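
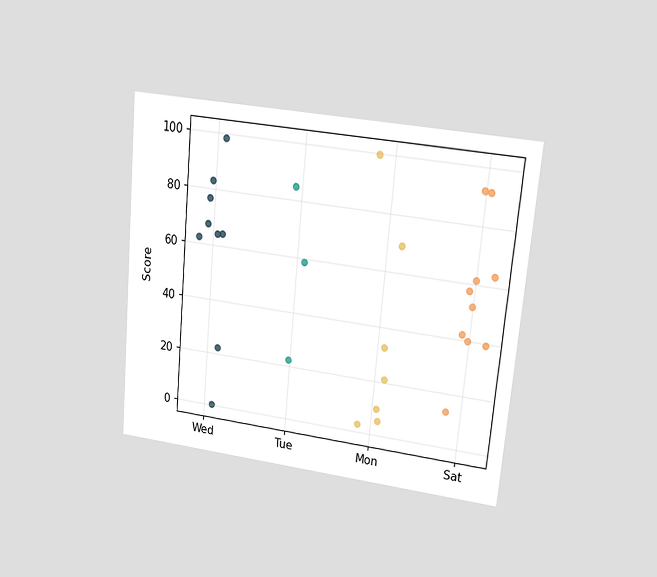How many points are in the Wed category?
9

The chart is tilted about 5° clockwise and viewed at a slight angle. Counting the markers in the Wed column gives 9.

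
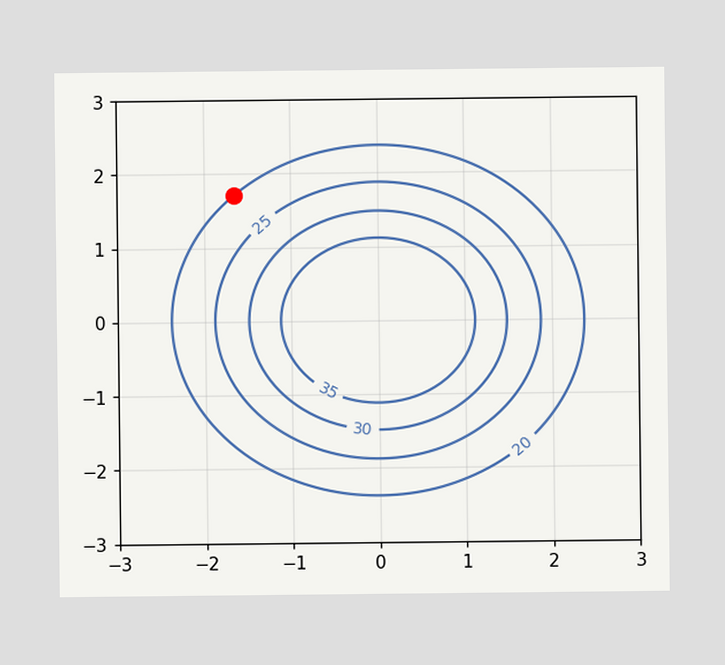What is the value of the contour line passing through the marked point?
20

The marked point sits on the contour labelled 20.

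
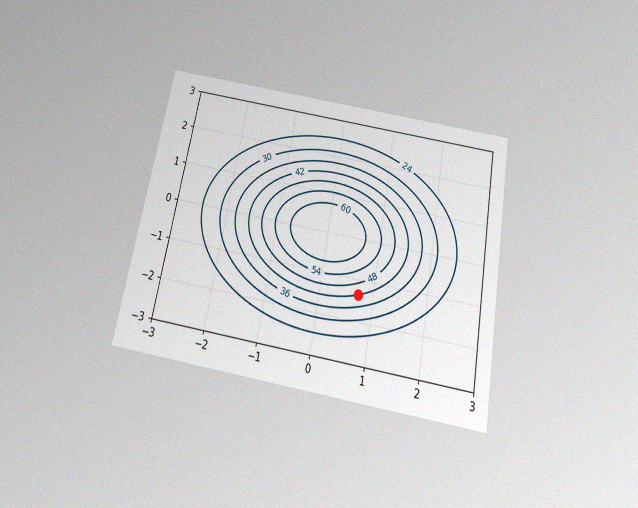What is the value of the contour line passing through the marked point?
42

The chart is tilted about 10° clockwise and viewed slightly from below, with some photo noise. The marked point sits on the contour labelled 42.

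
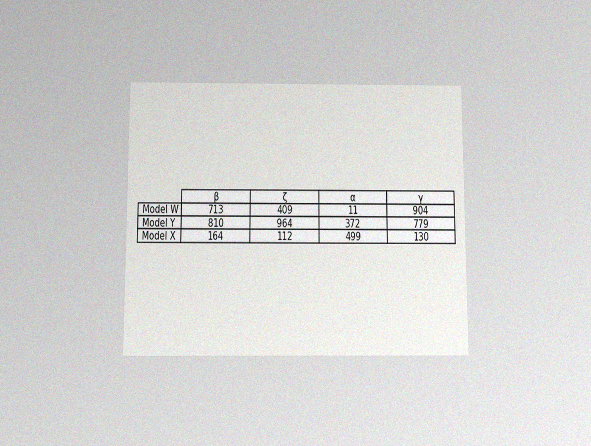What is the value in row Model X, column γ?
The chart is viewed slightly from below, with some photo noise. The (Model X, γ) cell reads 130.

130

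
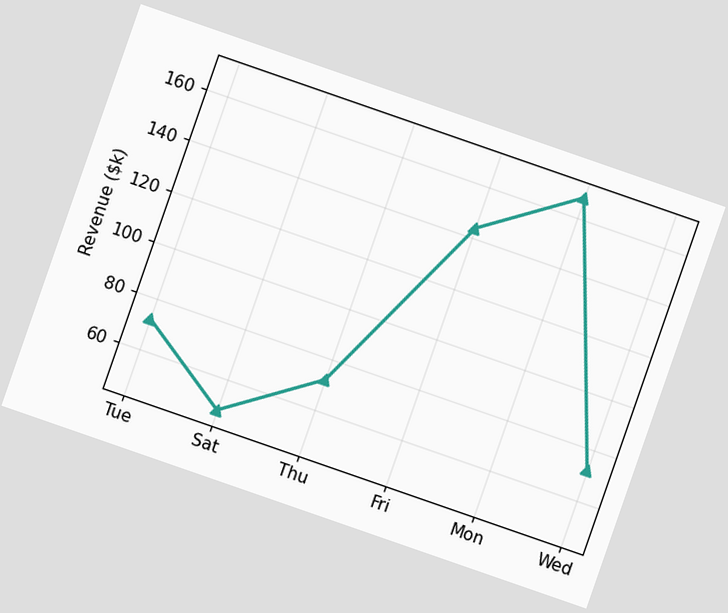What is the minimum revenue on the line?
The chart is tilted about 19° clockwise. The lowest point is at Sat, and reading across to the y-axis gives $48k.

$48k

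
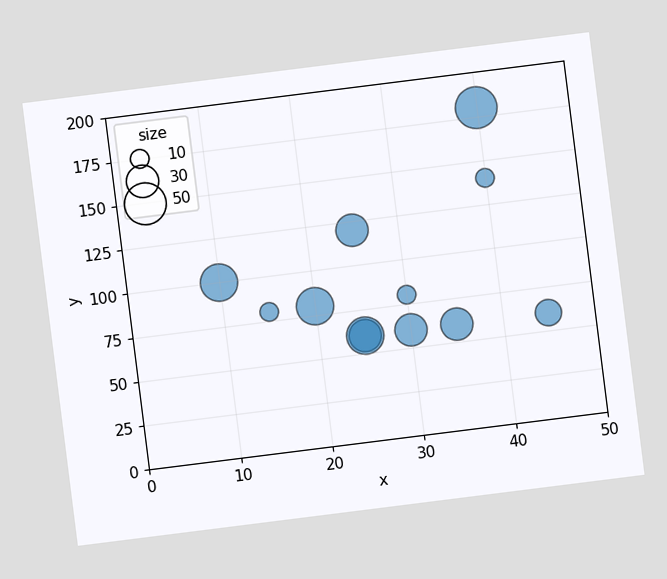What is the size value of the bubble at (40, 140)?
10

The chart is tilted about 7° counter-clockwise. Matching the bubble at (40, 140) against the size legend gives 10.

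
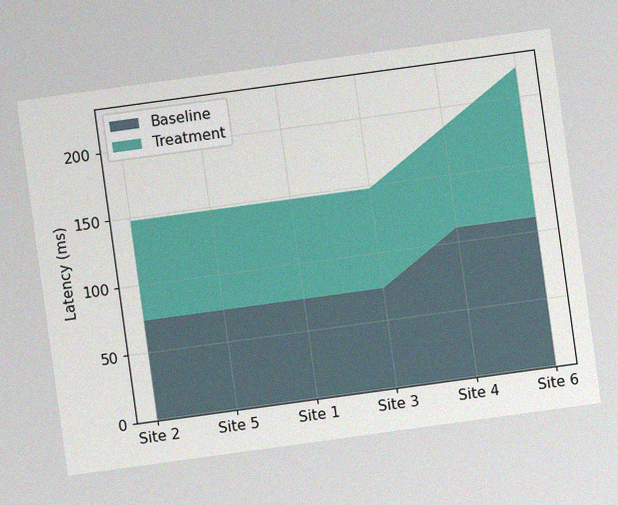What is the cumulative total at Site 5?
148ms

The chart is tilted about 8° counter-clockwise, with some photo noise. The stacked total at Site 5 reaches 148ms.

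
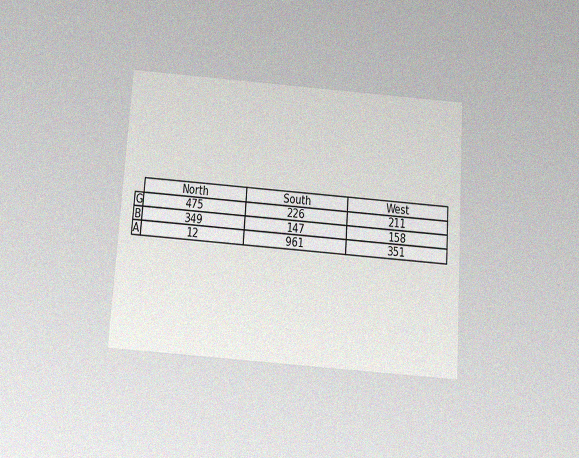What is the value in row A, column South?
961

The chart is tilted about 4° clockwise and viewed slightly from below, with some photo noise. The (A, South) cell reads 961.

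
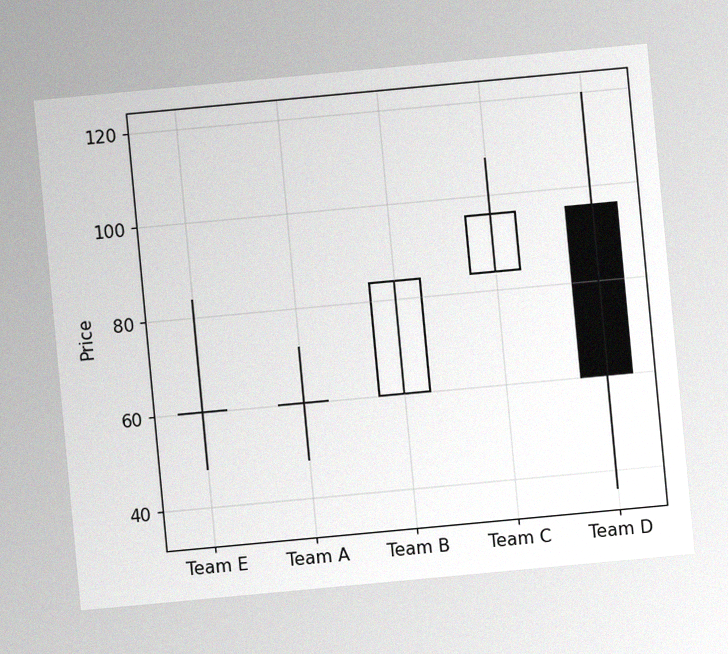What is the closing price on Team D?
60

The chart is tilted about 5° counter-clockwise, with some photo noise. The Team D candle closes at 60.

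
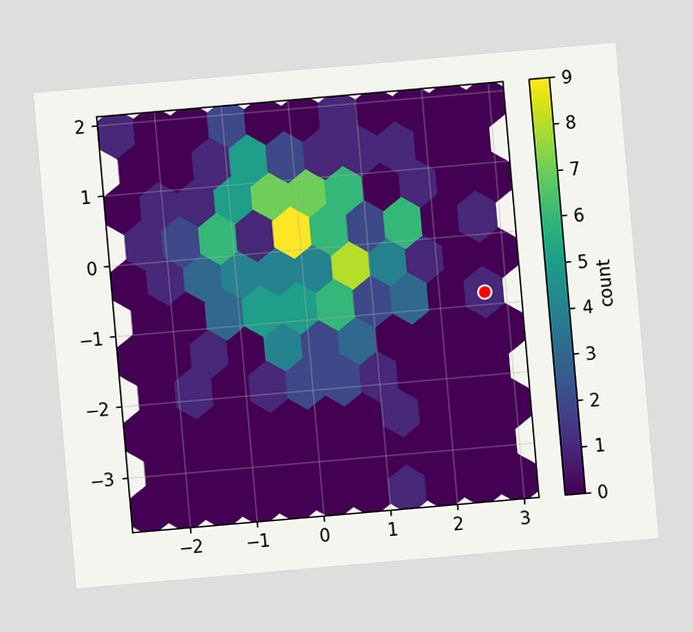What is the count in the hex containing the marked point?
1

The chart is tilted about 5° counter-clockwise. The marked hex reads 1 on the colorbar.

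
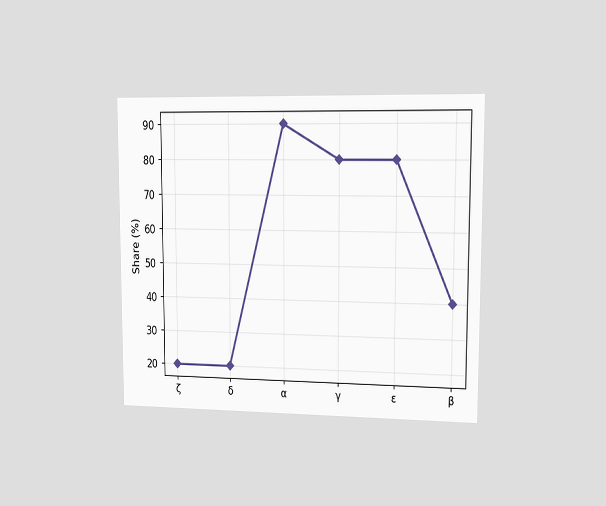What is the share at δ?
The chart is viewed slightly from the right. At δ, the line is at 20%.

20%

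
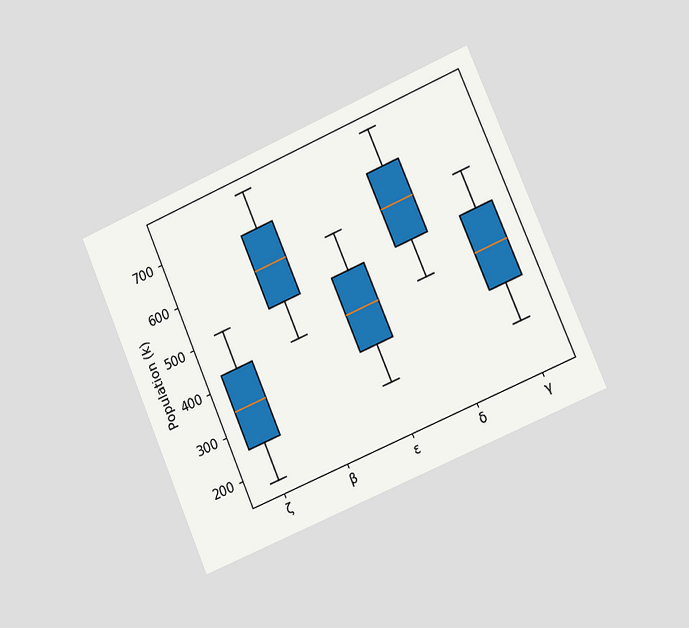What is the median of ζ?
340k

The chart is tilted about 23° counter-clockwise and viewed slightly from the right. The median line in the ζ box sits at 340k.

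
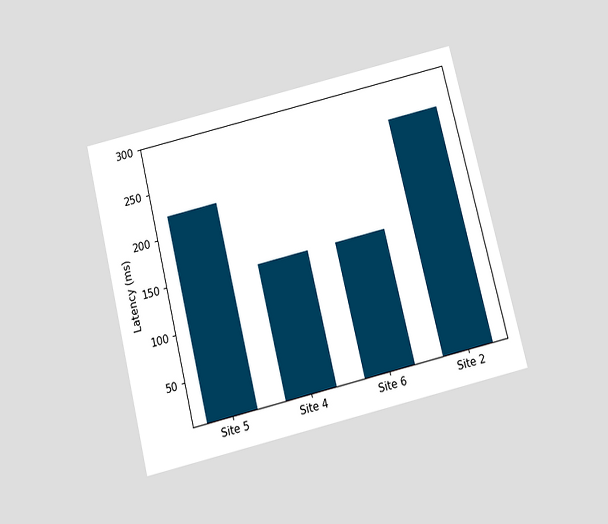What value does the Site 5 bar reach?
The chart is tilted about 14° counter-clockwise and viewed slightly from below. Reading along the chart's y-axis, the Site 5 bar reaches 222ms.

222ms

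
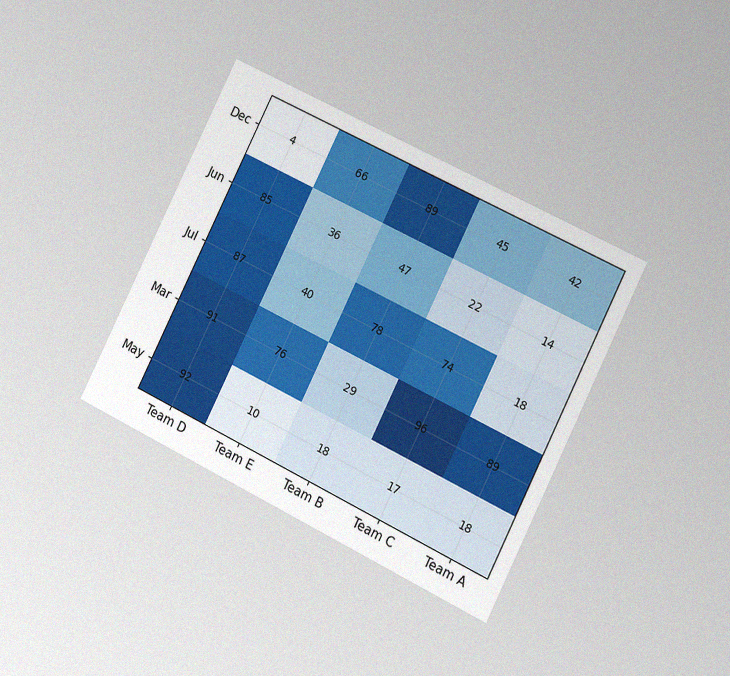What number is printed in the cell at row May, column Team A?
The chart is tilted about 26° clockwise and viewed at a slight angle, with some photo noise. The (May, Team A) cell reads 18.

18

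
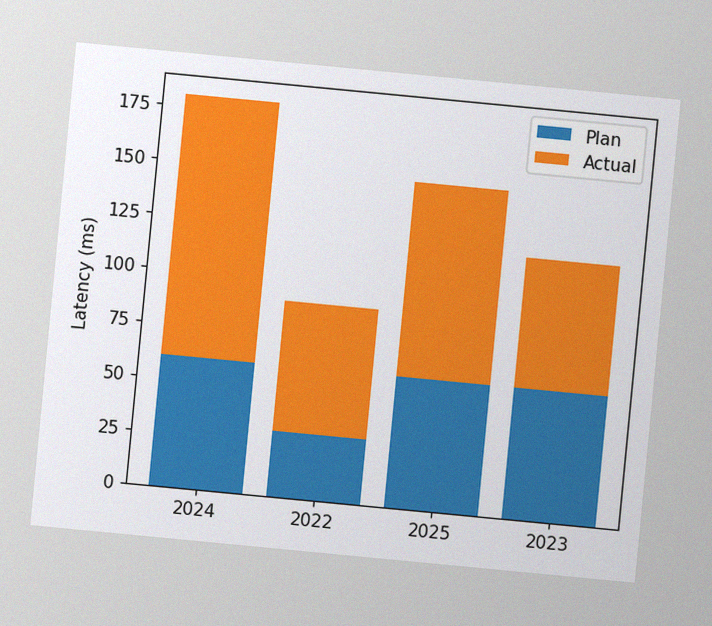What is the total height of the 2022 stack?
The chart is tilted about 5° clockwise, with some photo noise. The 2022 stack's top reaches 90ms on the y-axis.

90ms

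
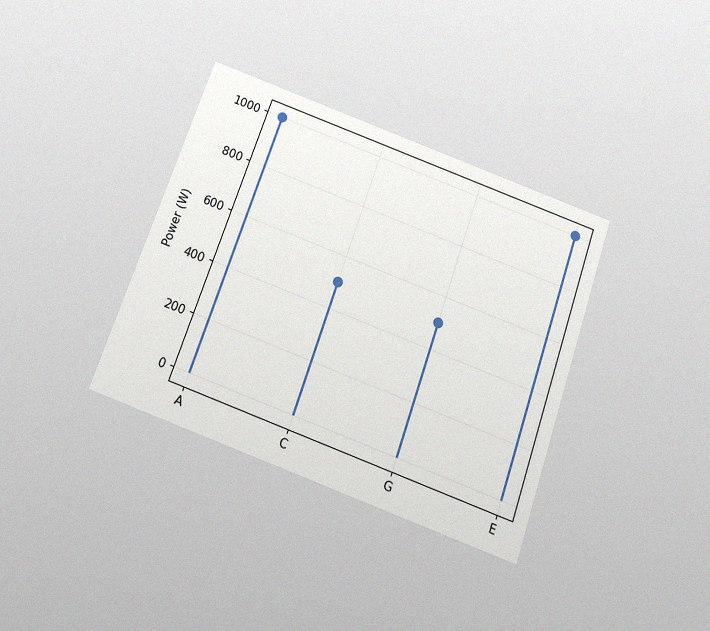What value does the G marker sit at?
The chart is tilted about 19° clockwise and viewed slightly from below, with some photo noise. The G marker sits at 500W.

500W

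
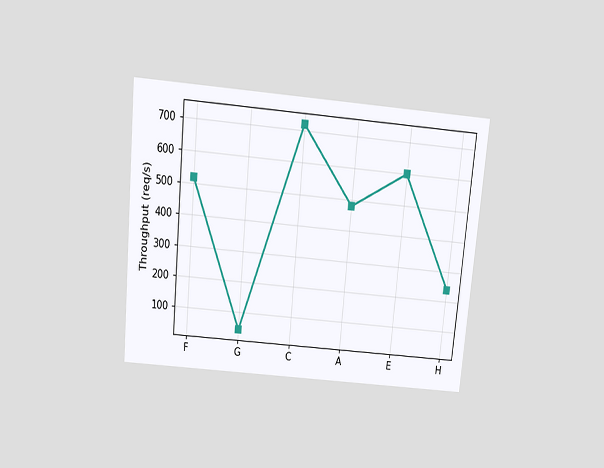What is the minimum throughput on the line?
The chart is tilted about 5° clockwise and viewed slightly from above. The lowest point is at G, and reading across to the y-axis gives 40req/s.

40req/s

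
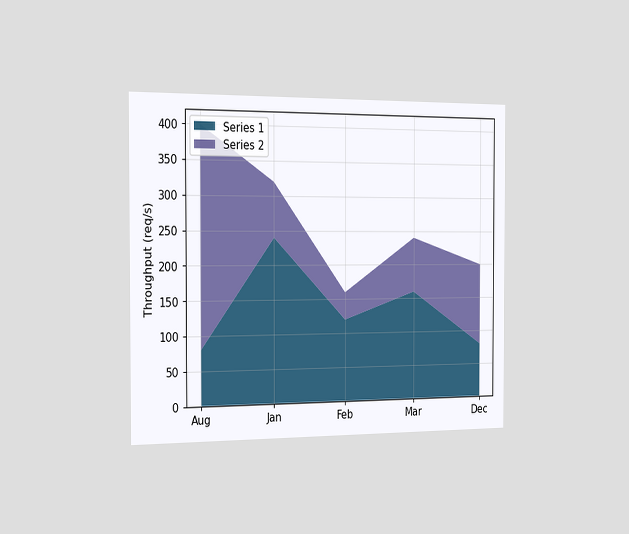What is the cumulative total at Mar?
The chart is viewed slightly from the left. The stacked total at Mar reaches 240req/s.

240req/s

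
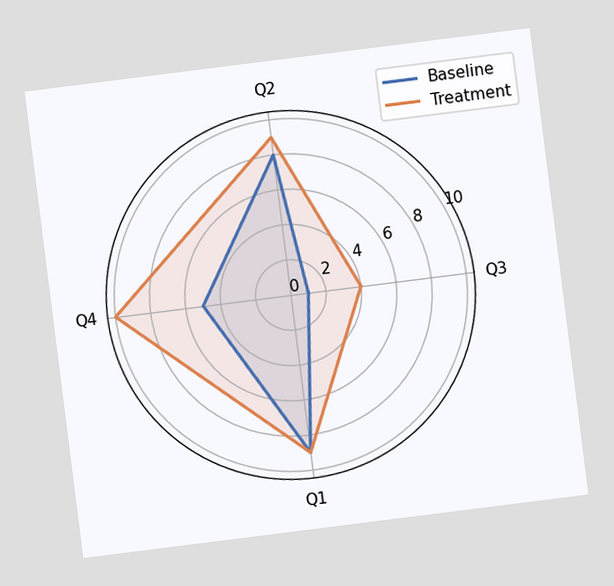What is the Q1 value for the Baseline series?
9

The chart is tilted about 7° counter-clockwise. On the Q1 axis, Baseline reaches 9.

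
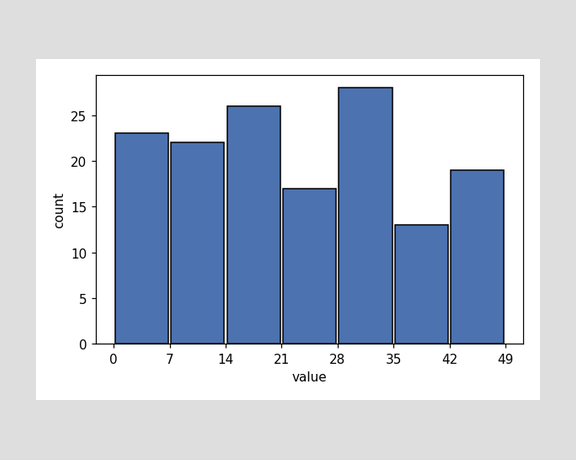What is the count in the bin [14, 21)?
26

The [14, 21) bin has height 26.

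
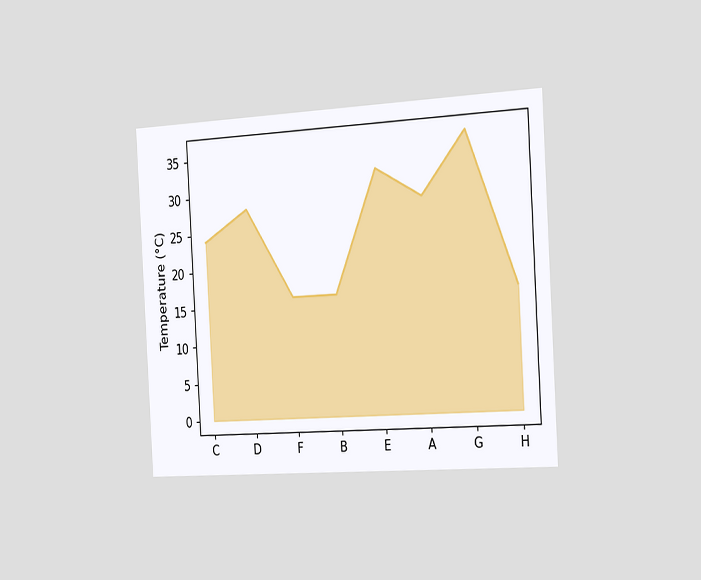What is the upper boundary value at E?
The chart is tilted about 3° counter-clockwise and viewed slightly from the right. At E the upper boundary is at 32°C.

32°C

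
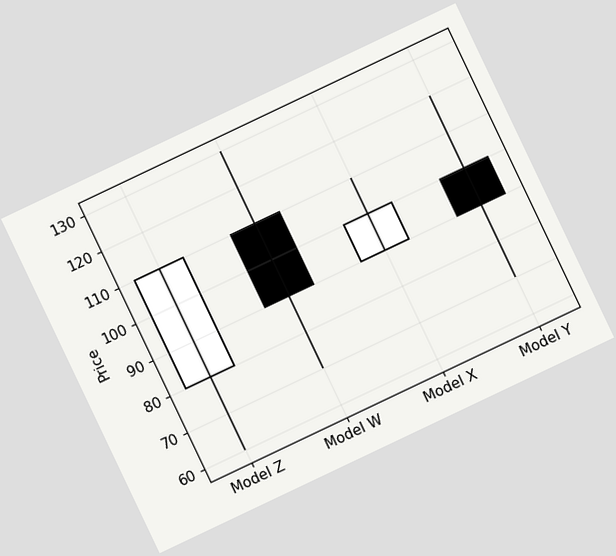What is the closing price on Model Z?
The chart is tilted about 25° counter-clockwise. The Model Z candle closes at 110.

110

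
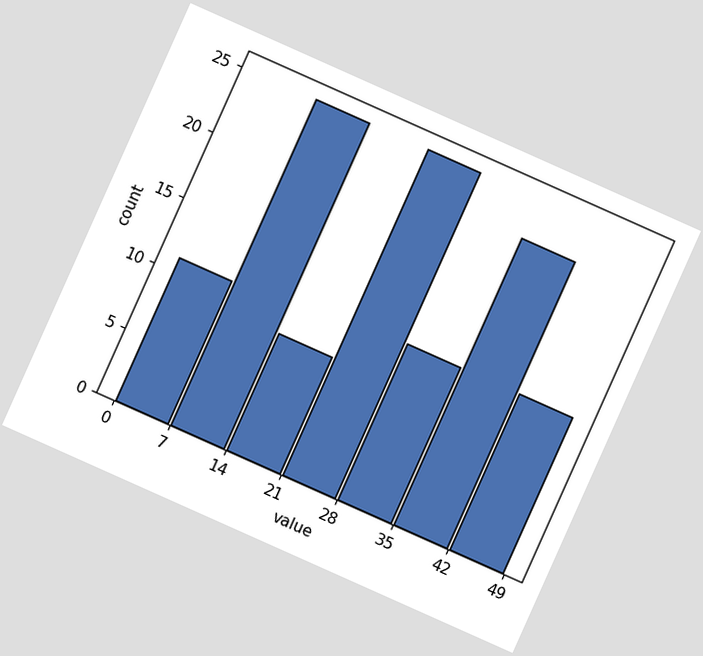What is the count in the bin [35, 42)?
22

The chart is tilted about 24° clockwise. The [35, 42) bin has height 22.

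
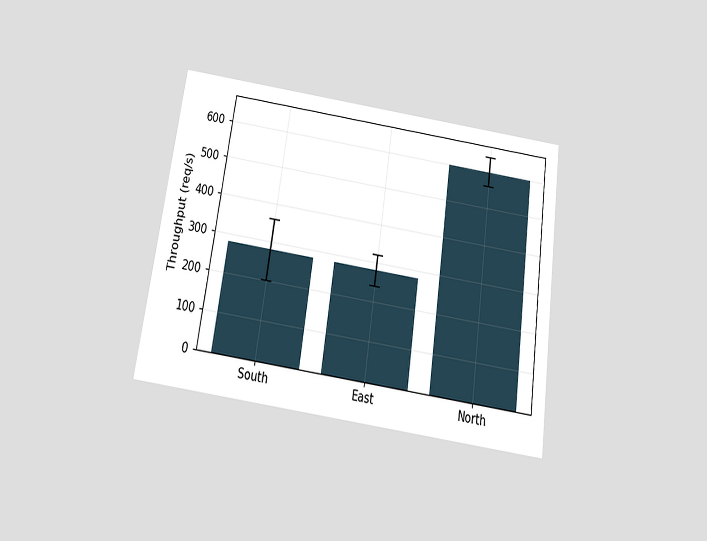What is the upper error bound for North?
The chart is tilted about 8° clockwise and viewed slightly from below. The North bar's upper whisker reaches 640req/s.

640req/s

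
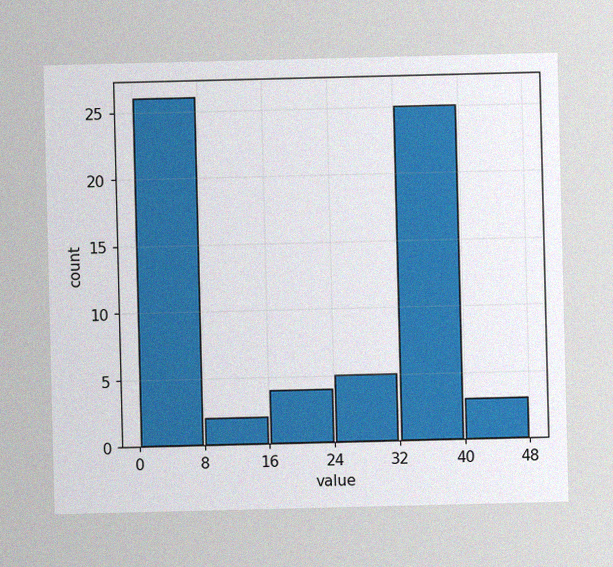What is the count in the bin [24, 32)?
5

The image has some photo noise and uneven lighting. The [24, 32) bin has height 5.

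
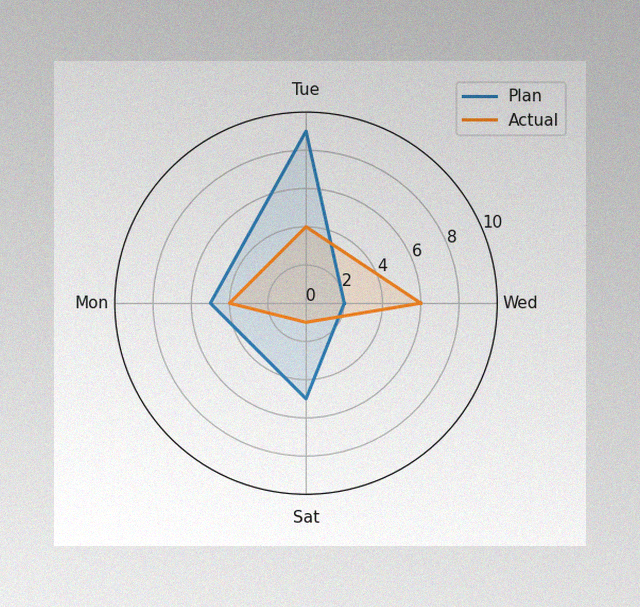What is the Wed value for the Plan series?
The image has some photo noise and uneven lighting. On the Wed axis, Plan reaches 2.

2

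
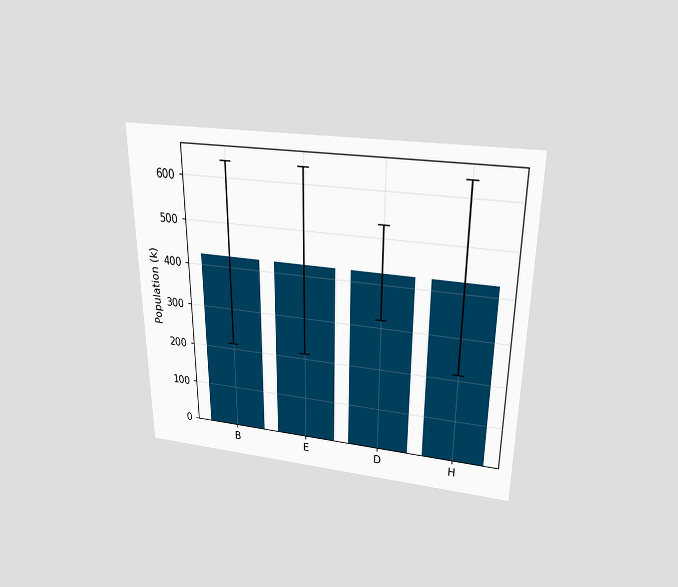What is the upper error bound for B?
636k

The chart is viewed slightly from above. The B bar's upper whisker reaches 636k.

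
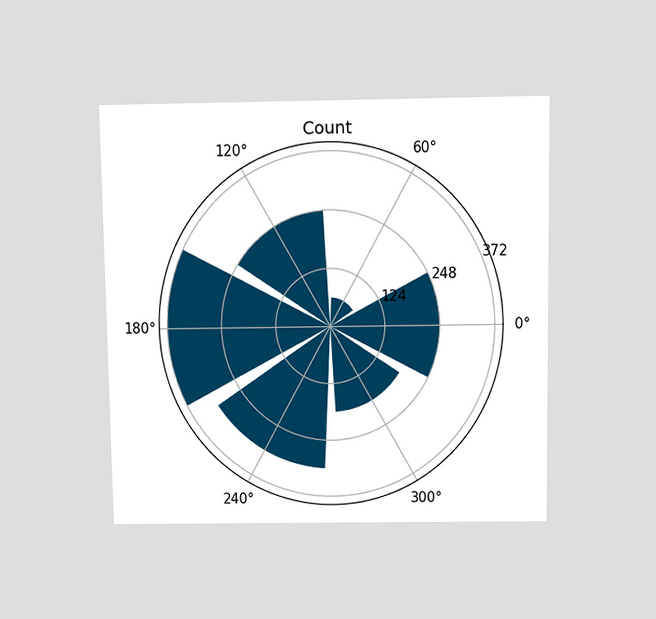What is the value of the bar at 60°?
The chart is viewed at a slight angle. The bar at 60° reaches 62 on the radial axis.

62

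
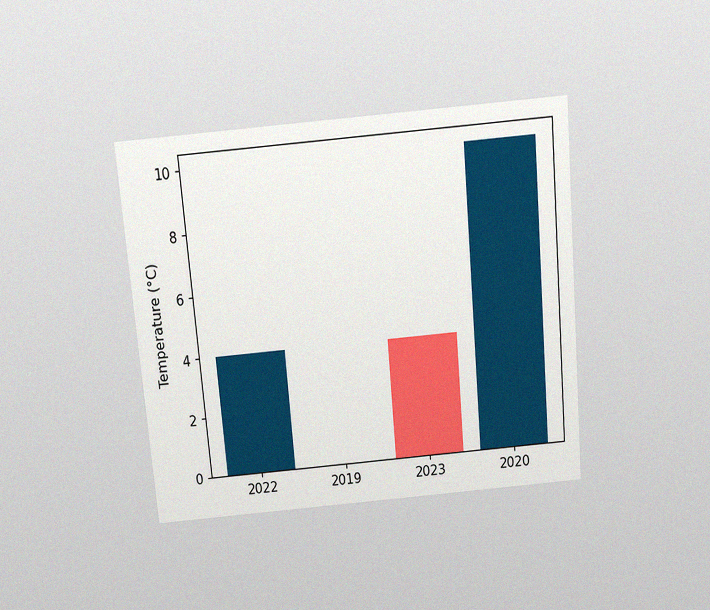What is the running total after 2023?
0°C

The chart is tilted about 5° counter-clockwise and viewed slightly from above, with some photo noise. After 2023 the running total reaches 0°C.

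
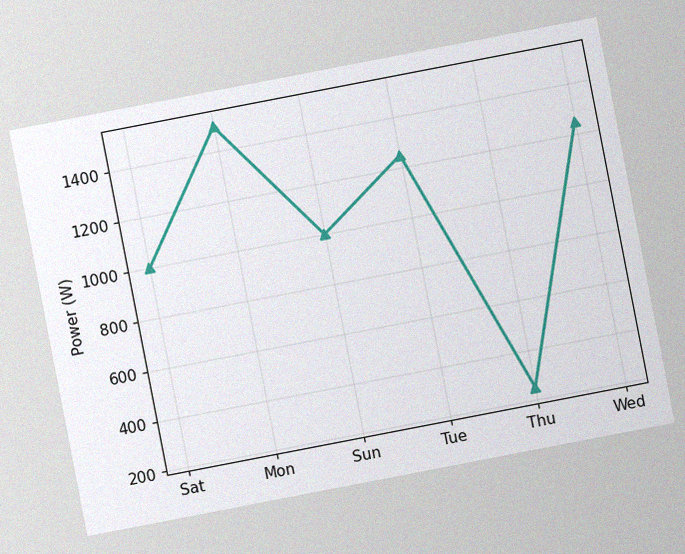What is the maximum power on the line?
The chart is tilted about 11° counter-clockwise, with some photo noise. The highest point is at Mon, and reading across to the y-axis gives 1500W.

1500W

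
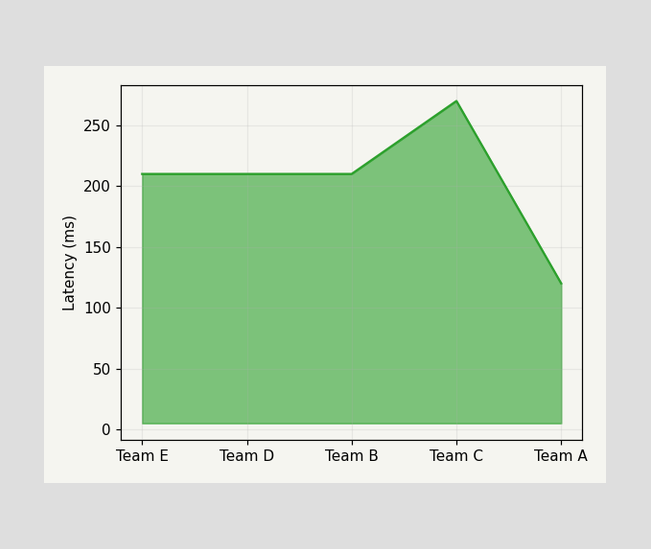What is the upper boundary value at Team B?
210ms

At Team B the upper boundary is at 210ms.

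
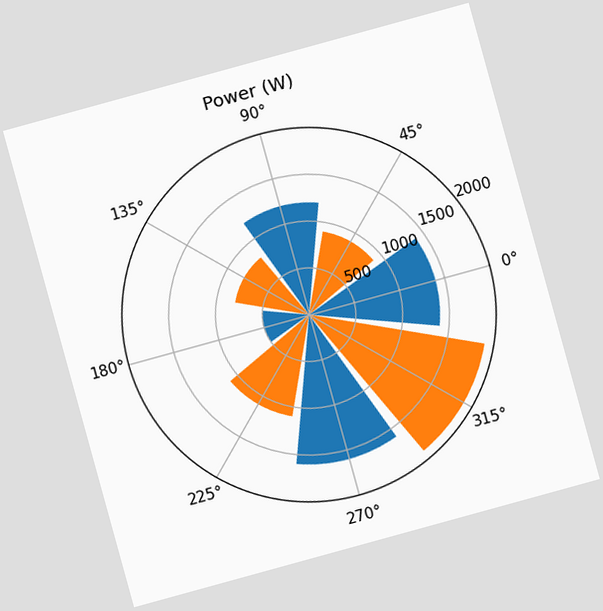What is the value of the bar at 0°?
The chart is tilted about 15° counter-clockwise. The bar at 0° reaches 1400W on the radial axis.

1400W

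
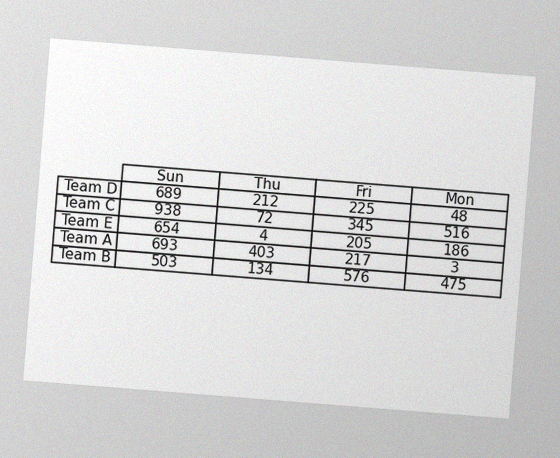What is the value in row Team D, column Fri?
225

The chart is tilted about 5° clockwise, with some photo noise. The (Team D, Fri) cell reads 225.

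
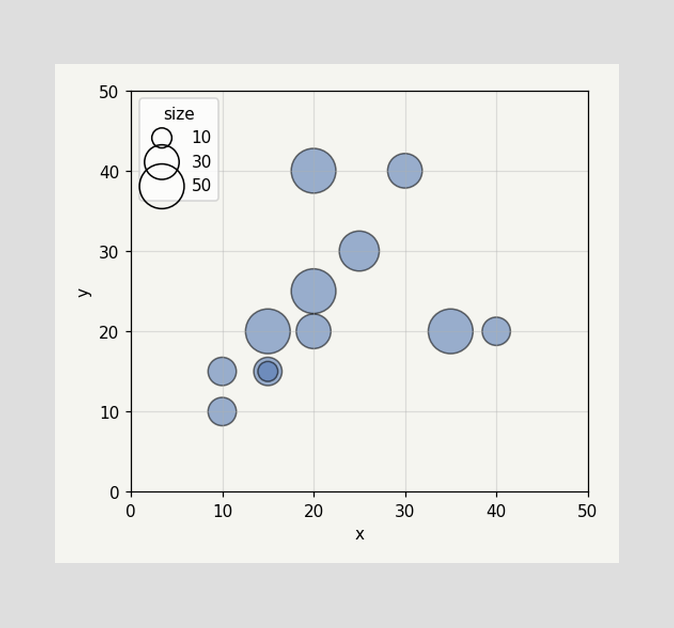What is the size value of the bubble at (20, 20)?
30

Matching the bubble at (20, 20) against the size legend gives 30.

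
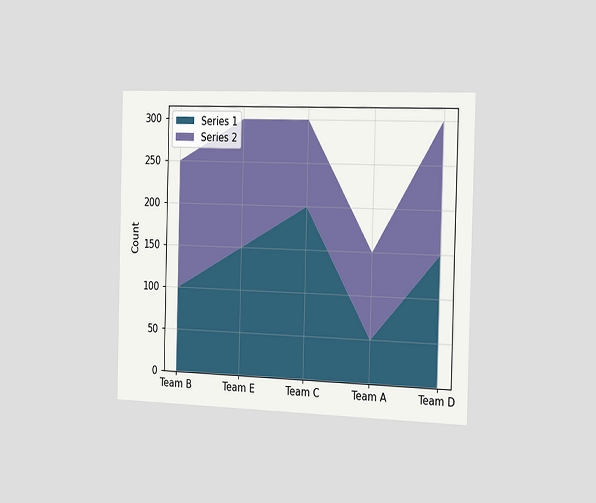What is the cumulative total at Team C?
300

The chart is viewed slightly from the right. The stacked total at Team C reaches 300.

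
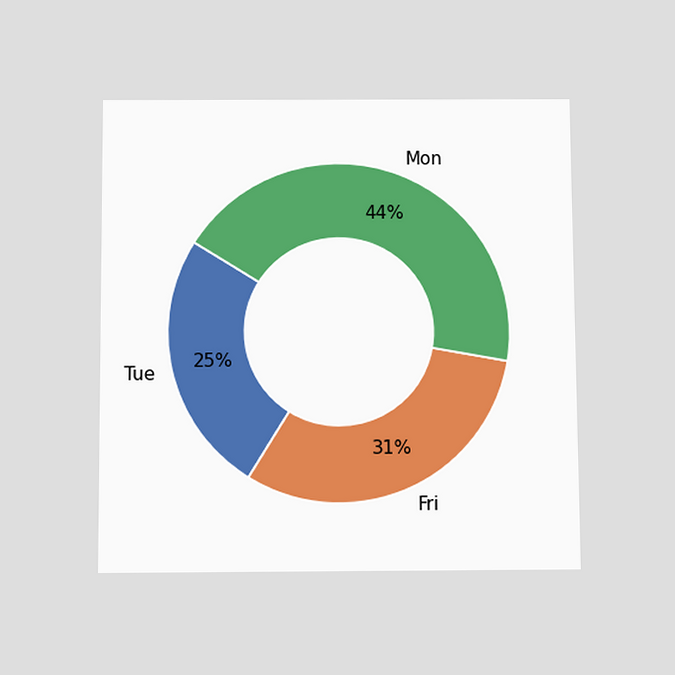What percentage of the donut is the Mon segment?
The chart is viewed slightly from below. The Mon segment takes up 44% of the ring.

44%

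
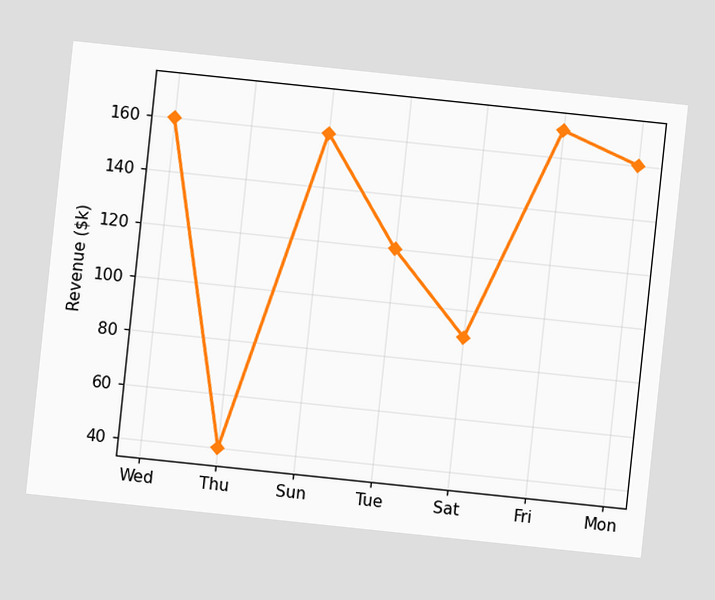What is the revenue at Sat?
$90k

The chart is tilted about 6° clockwise. At Sat, the line is at $90k.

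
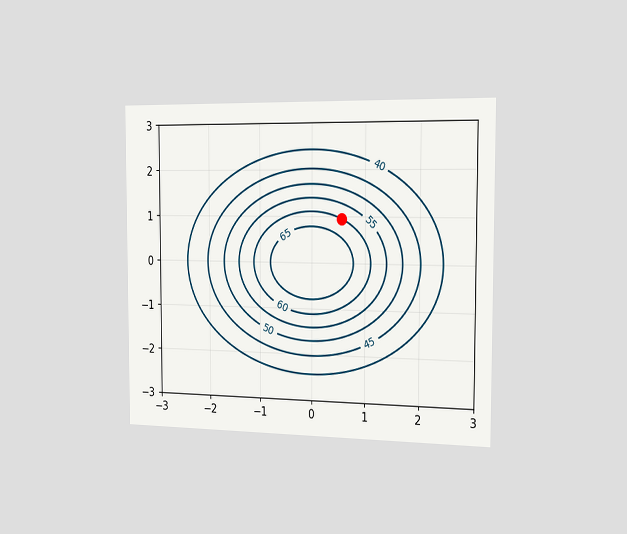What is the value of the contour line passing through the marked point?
The chart is viewed slightly from the right. The marked point sits on the contour labelled 60.

60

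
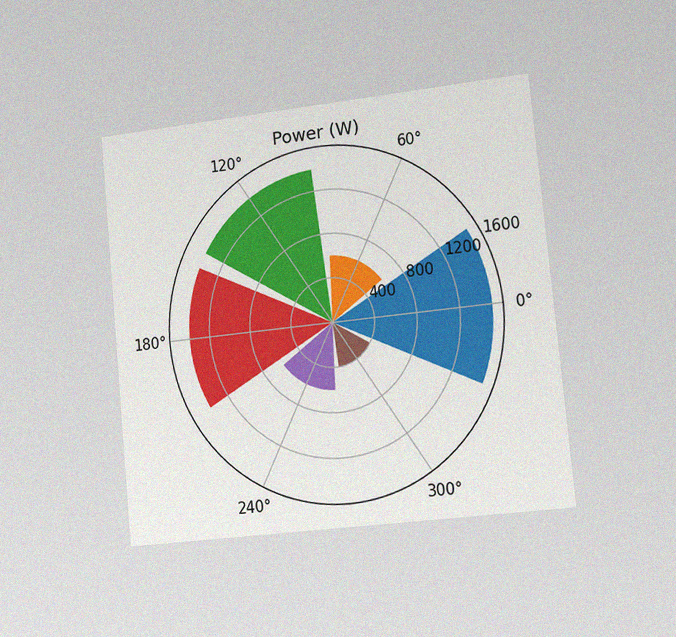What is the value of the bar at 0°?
The chart is tilted about 6° counter-clockwise and viewed slightly from the right, with some photo noise. The bar at 0° reaches 1500W on the radial axis.

1500W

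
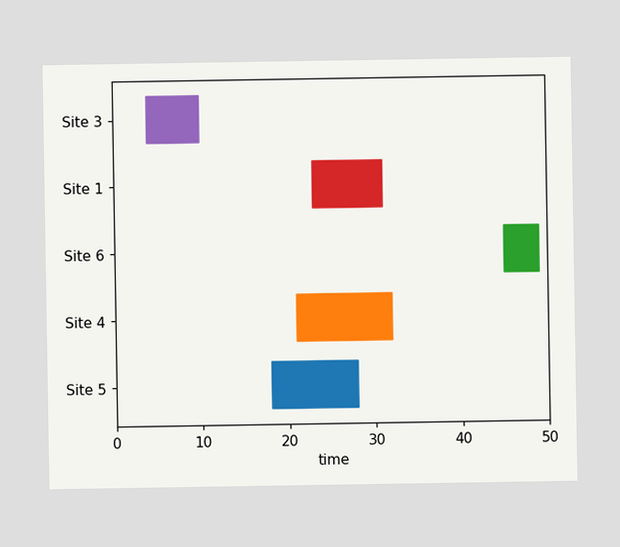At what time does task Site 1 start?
23

The Site 1 bar begins at t=23.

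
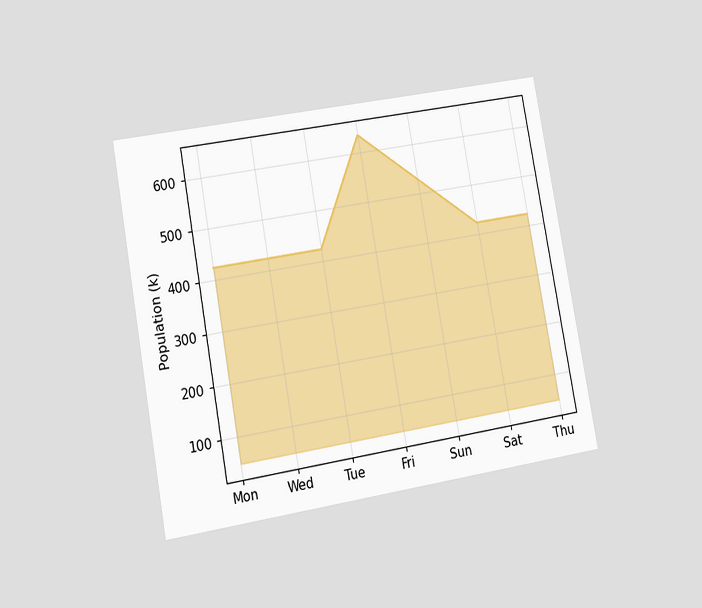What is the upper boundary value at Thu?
The chart is tilted about 10° counter-clockwise and viewed at a slight angle. At Thu the upper boundary is at 424k.

424k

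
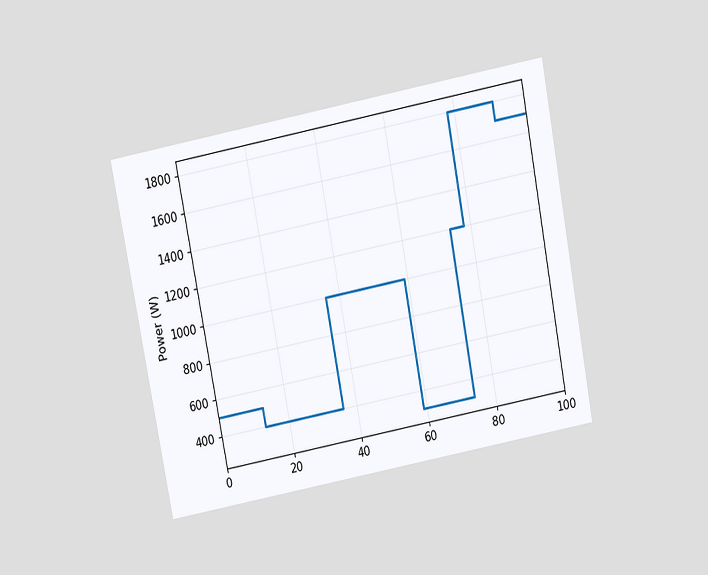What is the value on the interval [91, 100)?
1700W

The chart is tilted about 11° counter-clockwise and viewed slightly from above. On [91, 100) the step sits at 1700W.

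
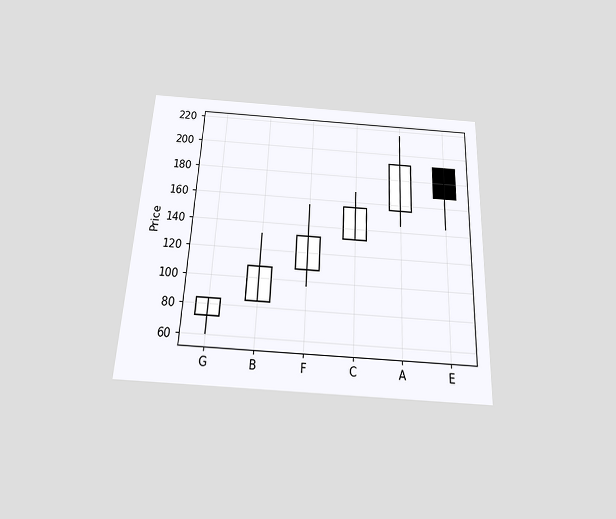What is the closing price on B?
108

The chart is tilted about 3° clockwise and viewed slightly from below. The B candle closes at 108.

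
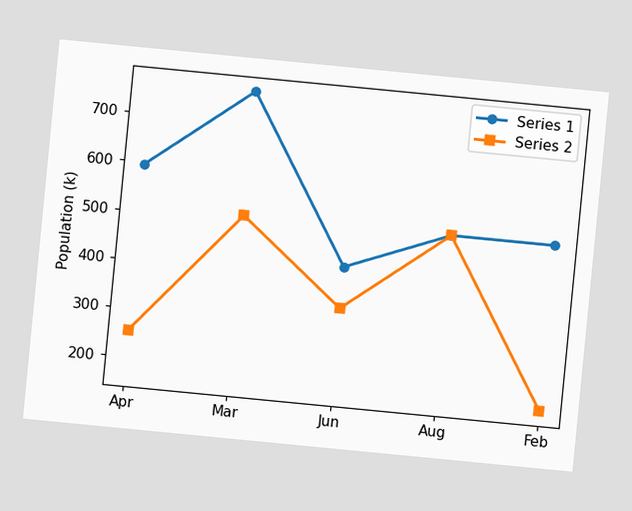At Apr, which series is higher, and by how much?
The chart is tilted about 6° clockwise. At Apr, Series 1 sits above the other line by 340k.

Series 1, by 340k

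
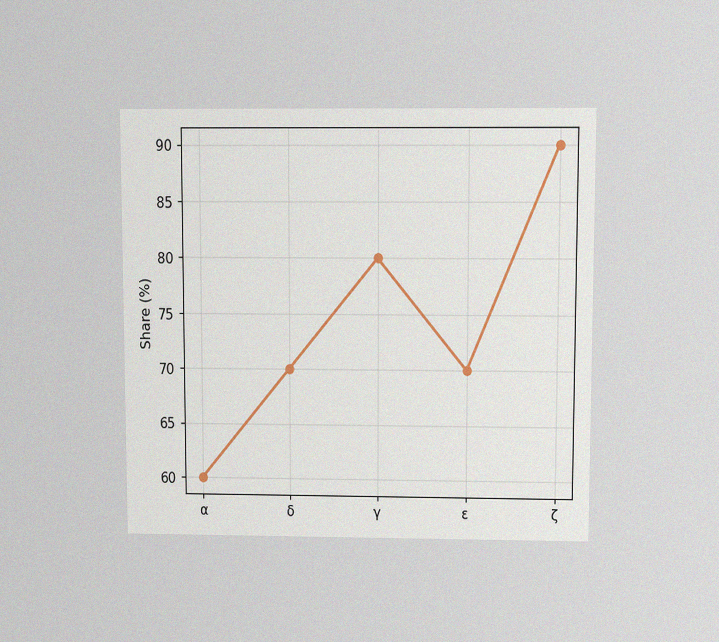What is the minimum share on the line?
60%

The chart is viewed slightly from above, with some photo noise. The lowest point is at α, and reading across to the y-axis gives 60%.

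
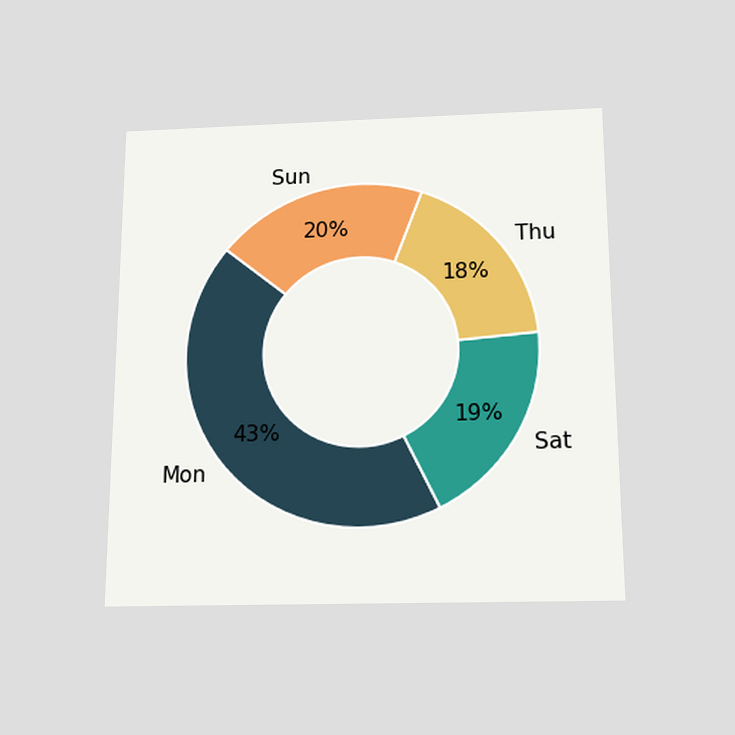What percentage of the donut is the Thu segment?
The chart is viewed slightly from below. The Thu segment takes up 18% of the ring.

18%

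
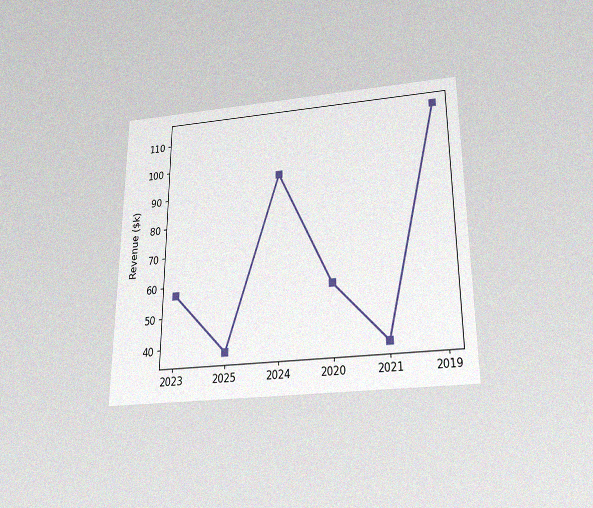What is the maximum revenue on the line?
The chart is viewed slightly from below, with some photo noise. The highest point is at 2019, and reading across to the y-axis gives $114k.

$114k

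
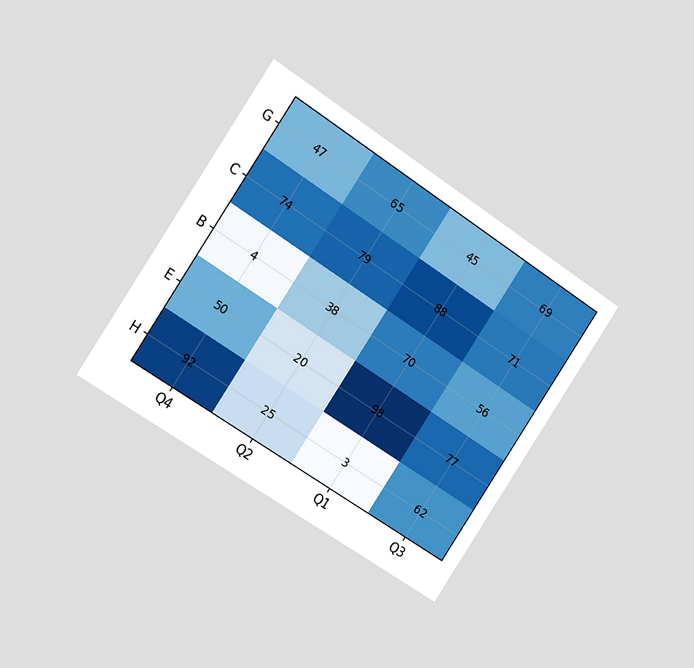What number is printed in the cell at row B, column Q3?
56

The chart is tilted about 34° clockwise and viewed slightly from the left. The (B, Q3) cell reads 56.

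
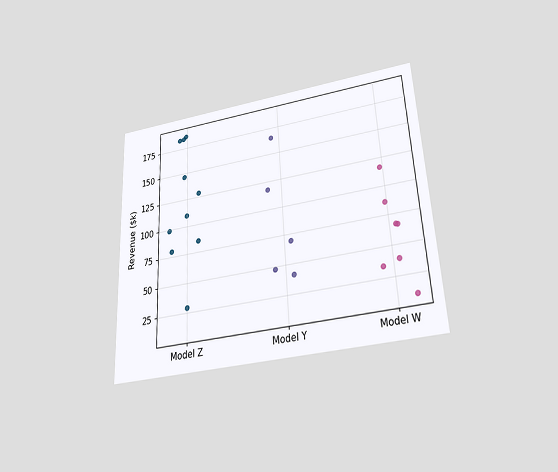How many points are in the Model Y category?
5

The chart is tilted about 3° counter-clockwise and viewed slightly from below. Counting the markers in the Model Y column gives 5.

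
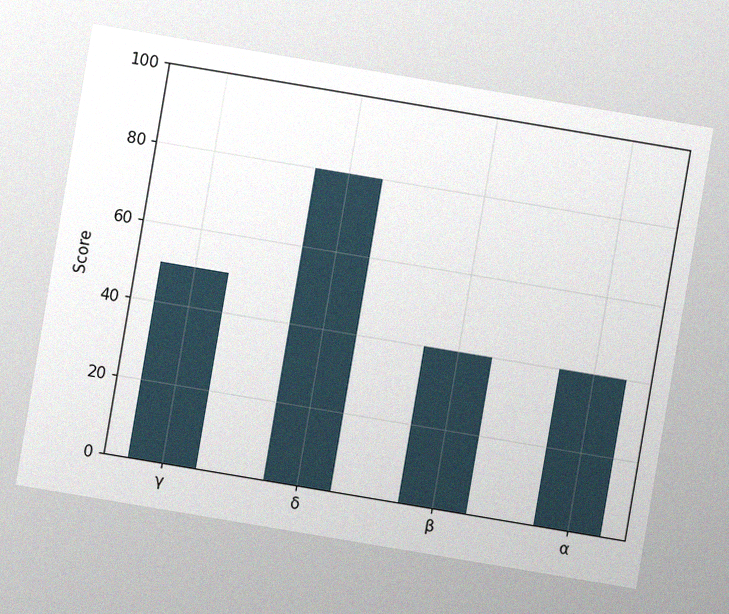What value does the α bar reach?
40

The chart is tilted about 10° clockwise, with some photo noise. Reading along the chart's y-axis, the α bar reaches 40.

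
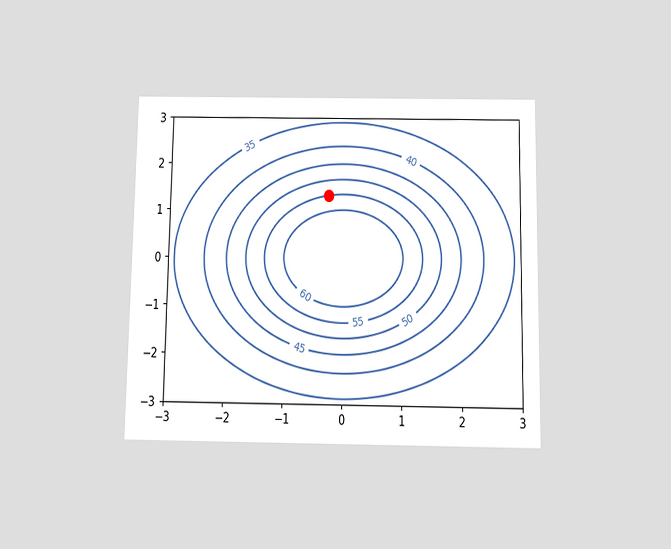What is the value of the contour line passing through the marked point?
The chart is viewed slightly from below. The marked point sits on the contour labelled 55.

55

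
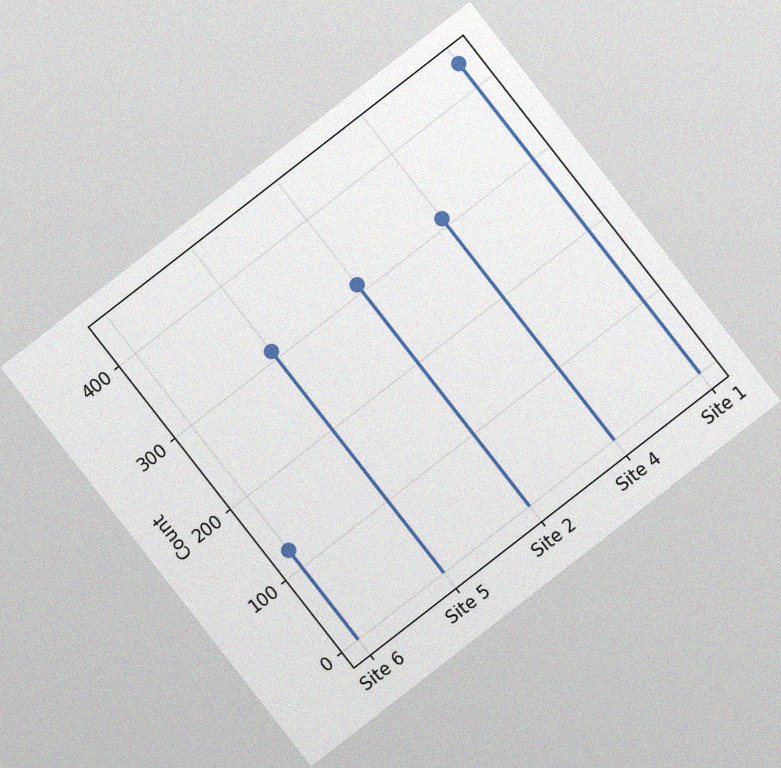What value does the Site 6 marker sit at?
124

The chart is tilted about 38° counter-clockwise, with some photo noise. The Site 6 marker sits at 124.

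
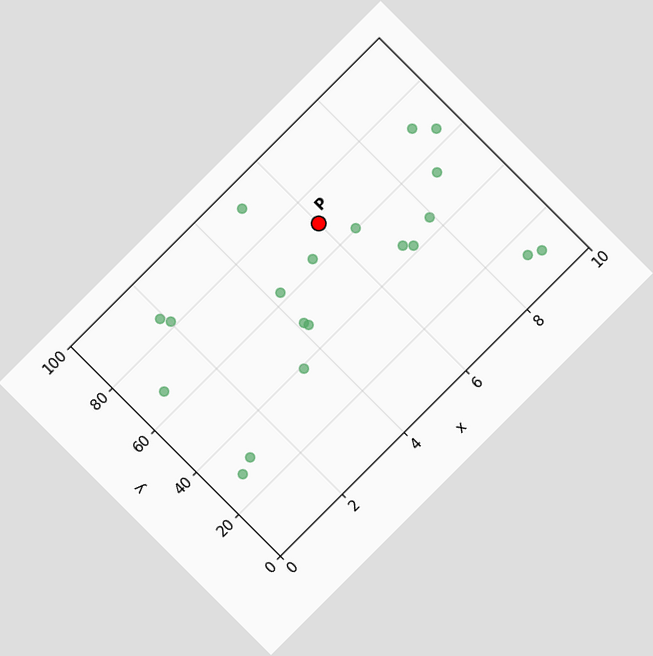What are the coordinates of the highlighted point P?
The chart is tilted about 45° counter-clockwise. Following the gridlines from P to each axis, P sits at (6, 70).

(6, 70)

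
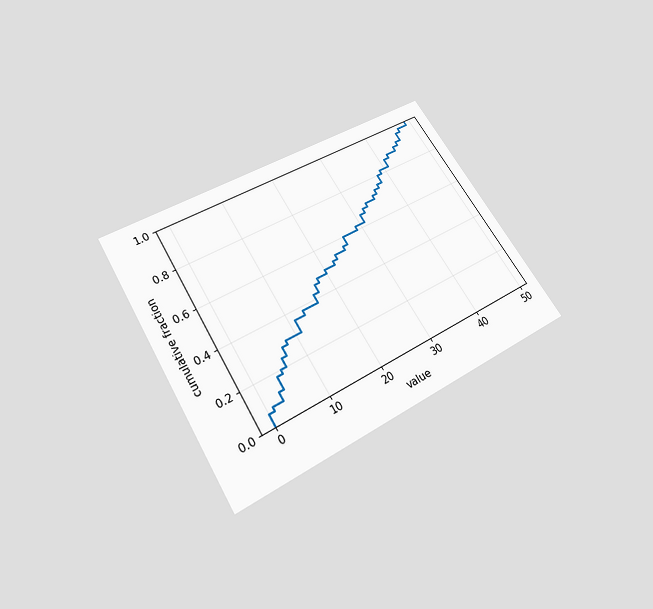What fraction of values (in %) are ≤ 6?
24%

The chart is tilted about 31° counter-clockwise and viewed slightly from below. At x=6 the ECDF step is at 24%.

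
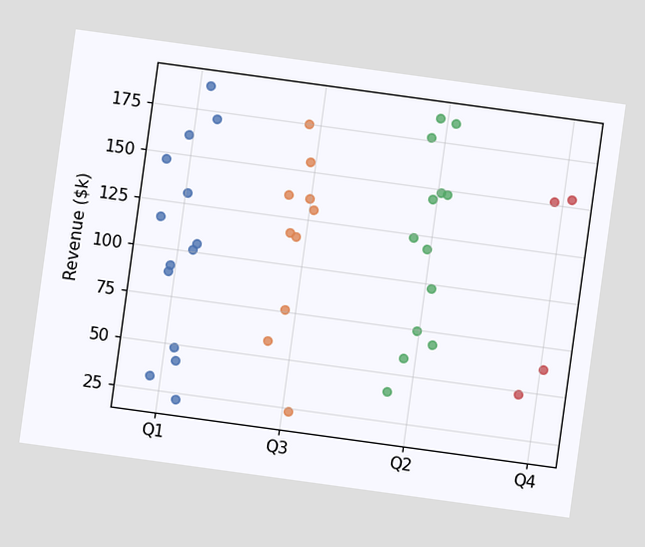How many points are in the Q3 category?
The chart is tilted about 8° clockwise. Counting the markers in the Q3 column gives 10.

10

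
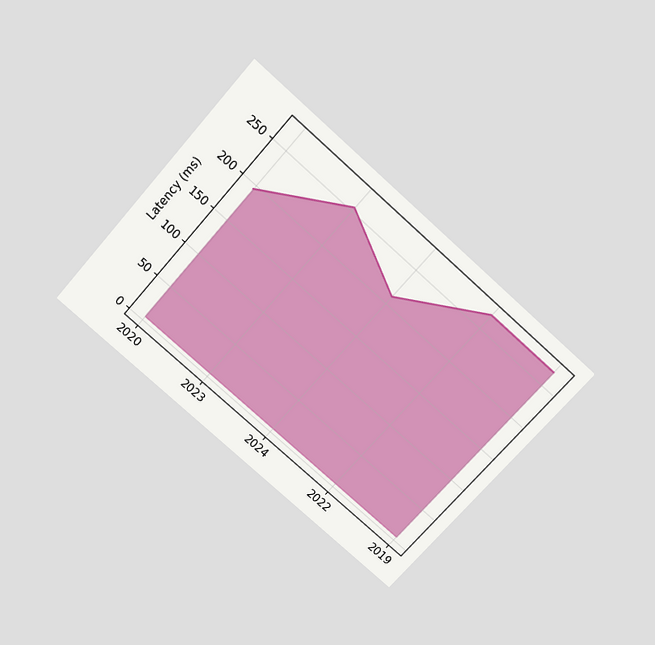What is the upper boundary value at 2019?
The chart is tilted about 42° clockwise and viewed slightly from above. At 2019 the upper boundary is at 270ms.

270ms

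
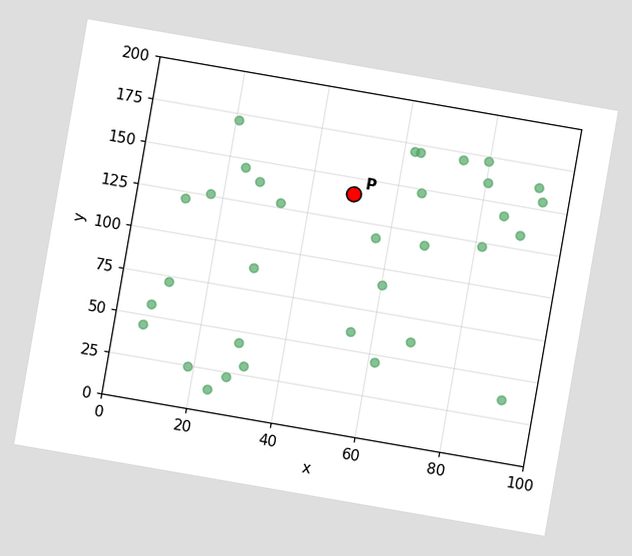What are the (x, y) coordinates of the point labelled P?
(50, 140)

The chart is tilted about 10° clockwise. Following the gridlines from P to each axis, P sits at (50, 140).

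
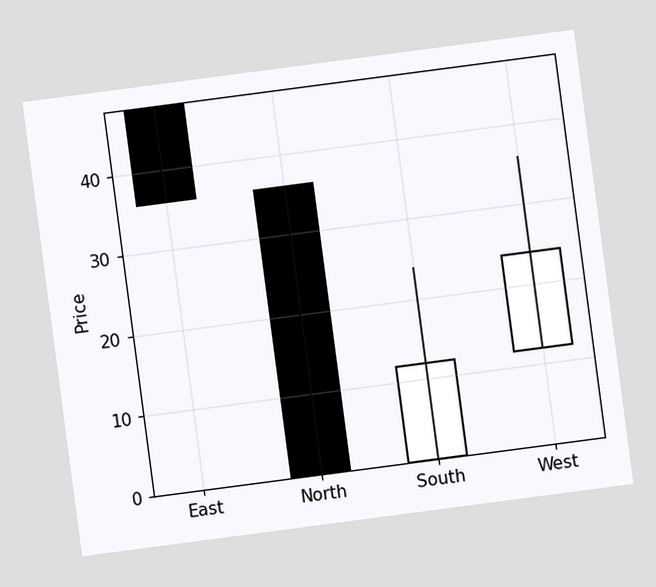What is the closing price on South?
The chart is tilted about 7° counter-clockwise. The South candle closes at 12.

12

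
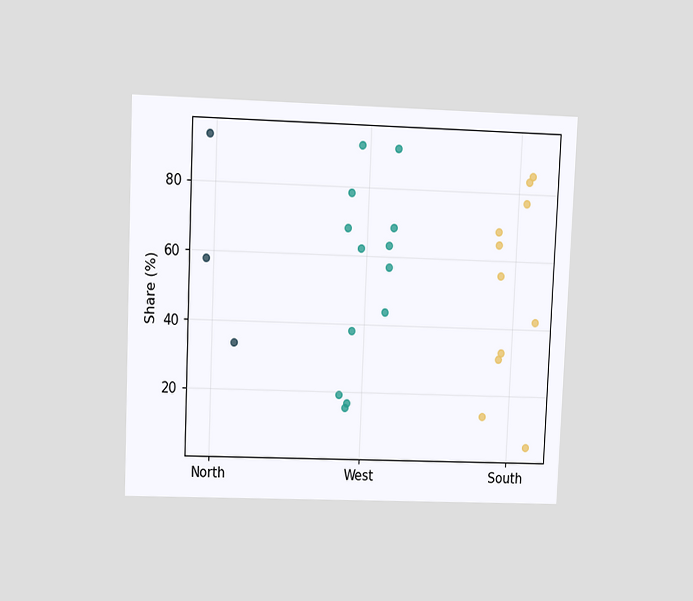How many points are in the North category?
3

The chart is tilted about 2° clockwise and viewed at a slight angle. Counting the markers in the North column gives 3.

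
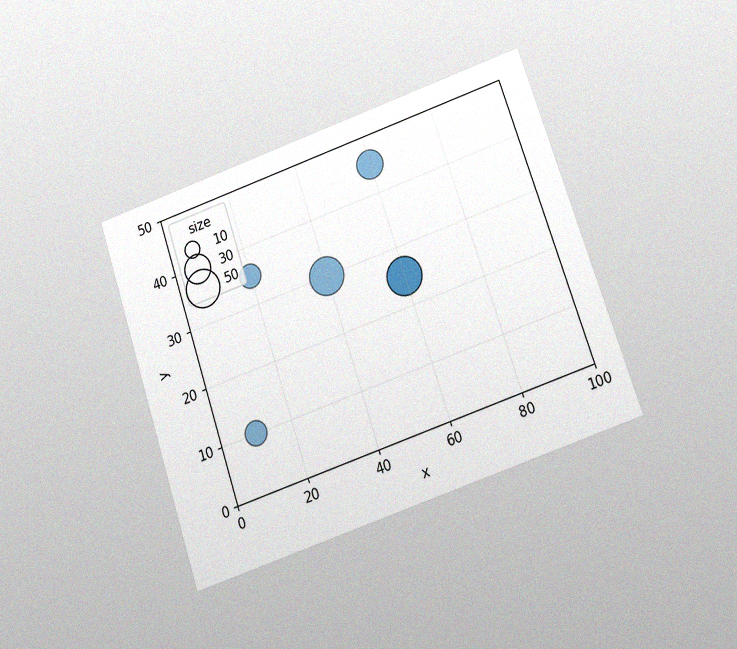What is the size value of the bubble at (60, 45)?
The chart is tilted about 19° counter-clockwise and viewed at a slight angle, with some photo noise. Matching the bubble at (60, 45) against the size legend gives 30.

30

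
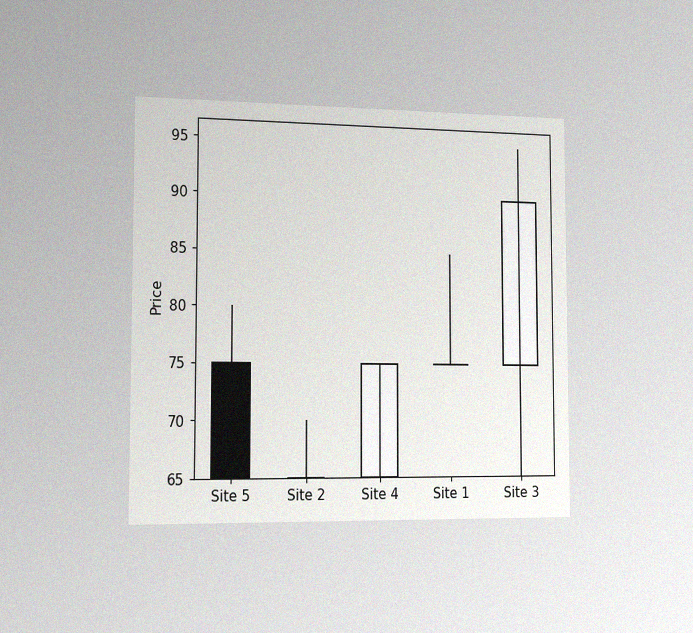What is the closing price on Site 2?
The chart is viewed slightly from the left, with some photo noise. The Site 2 candle closes at 65.

65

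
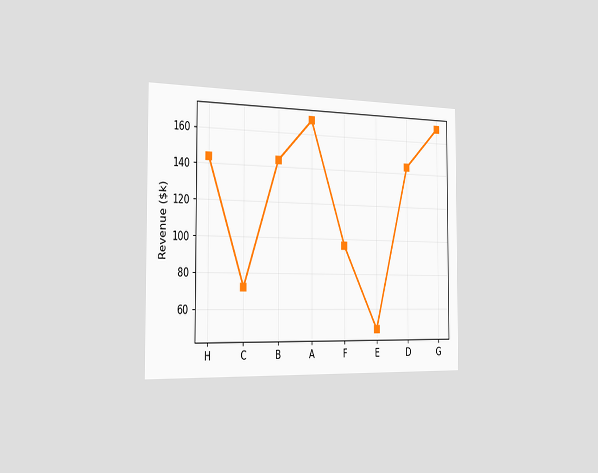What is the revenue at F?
$96k

The chart is viewed slightly from the left. At F, the line is at $96k.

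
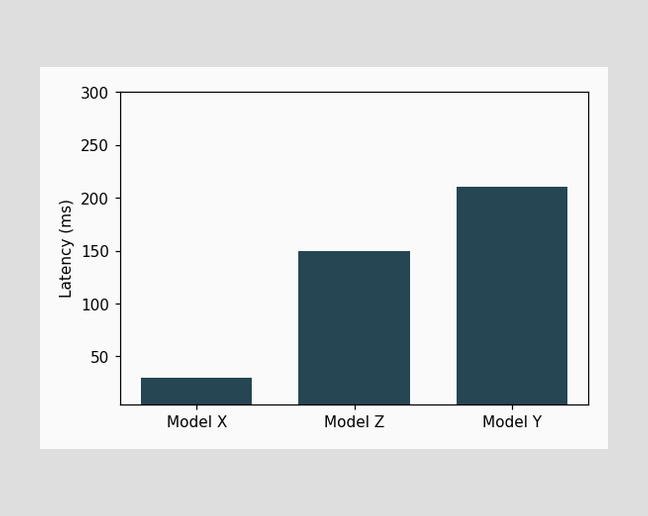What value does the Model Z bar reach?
150ms

Reading along the chart's y-axis, the Model Z bar reaches 150ms.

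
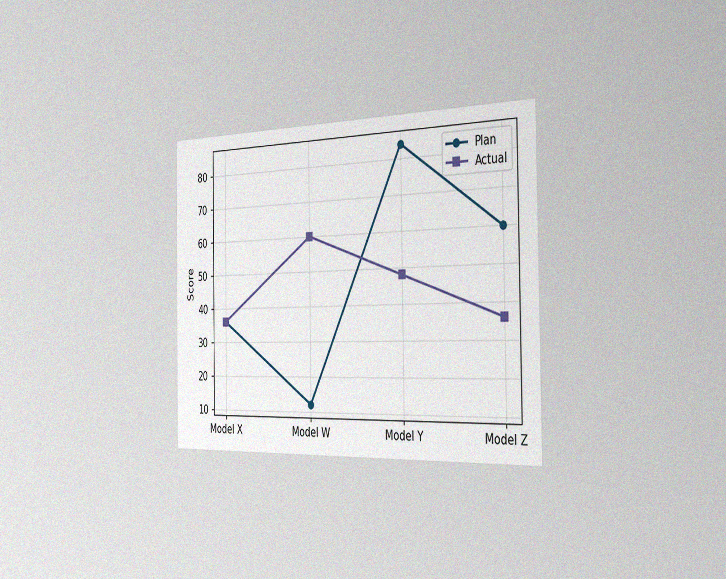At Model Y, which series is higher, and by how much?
Plan, by 36

The chart is viewed slightly from the right, with some photo noise. At Model Y, Plan sits above the other line by 36.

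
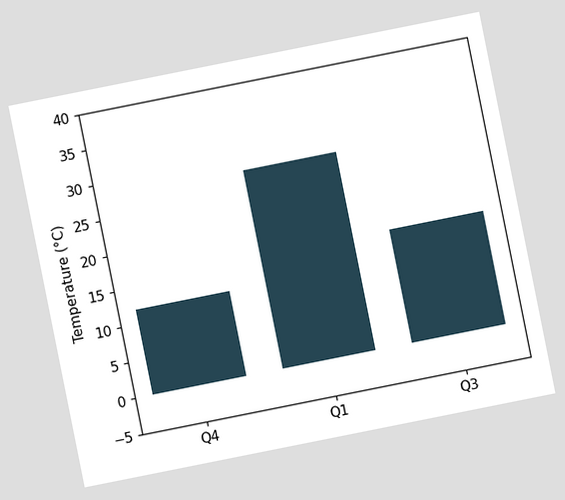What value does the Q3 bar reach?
The chart is tilted about 11° counter-clockwise. Reading along the chart's y-axis, the Q3 bar reaches 16°C.

16°C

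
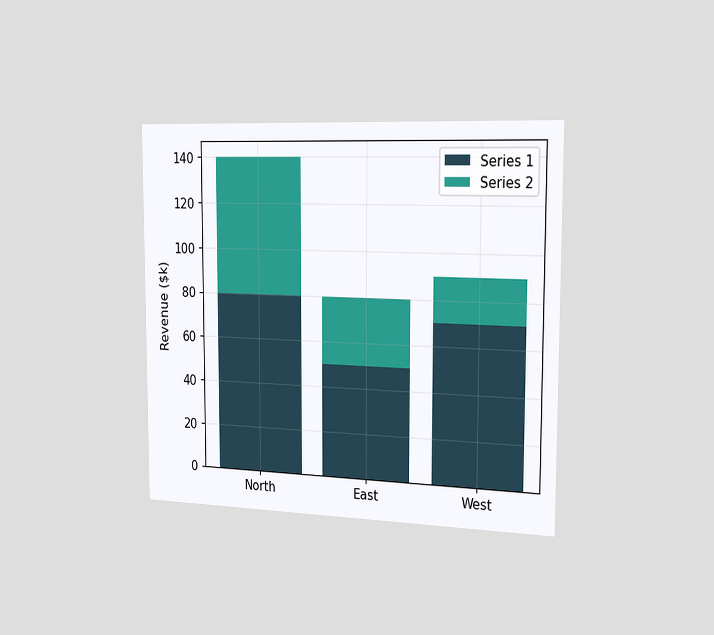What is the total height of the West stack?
The chart is viewed slightly from the right. The West stack's top reaches $90k on the y-axis.

$90k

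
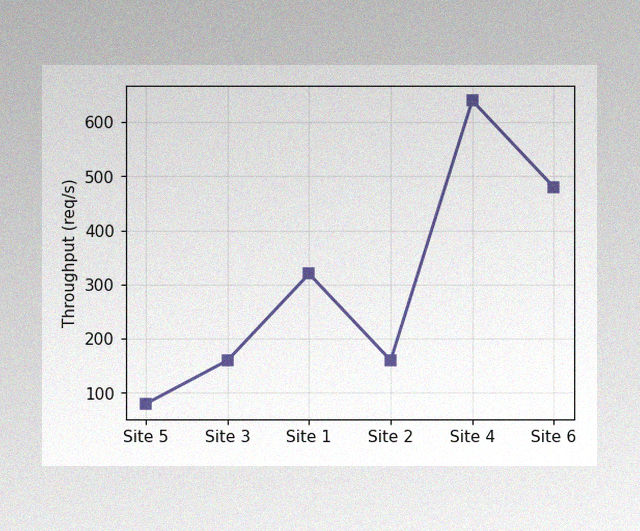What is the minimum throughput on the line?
The image has some photo noise and uneven lighting. The lowest point is at Site 5, and reading across to the y-axis gives 80req/s.

80req/s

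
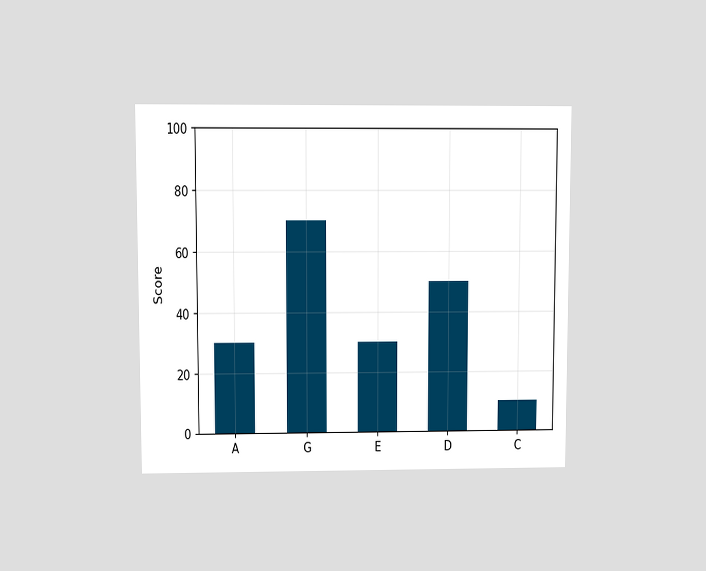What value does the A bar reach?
The chart is viewed at a slight angle. Reading along the chart's y-axis, the A bar reaches 30.

30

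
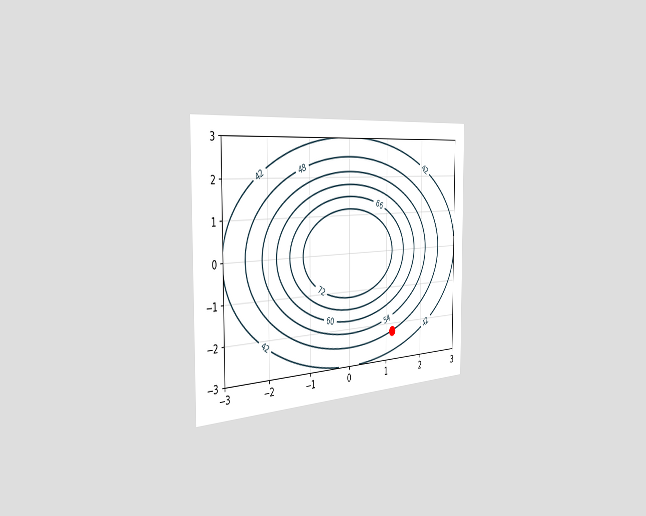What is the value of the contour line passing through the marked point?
The chart is viewed slightly from the left. The marked point sits on the contour labelled 48.

48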